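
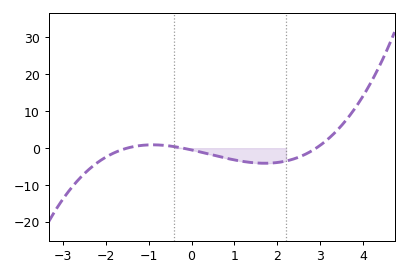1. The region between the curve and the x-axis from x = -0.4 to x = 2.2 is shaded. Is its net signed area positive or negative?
negative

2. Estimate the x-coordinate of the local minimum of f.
1.8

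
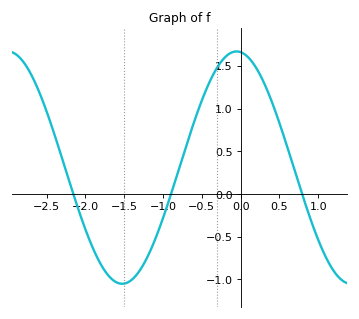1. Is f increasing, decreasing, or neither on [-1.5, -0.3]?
increasing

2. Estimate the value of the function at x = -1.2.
-0.734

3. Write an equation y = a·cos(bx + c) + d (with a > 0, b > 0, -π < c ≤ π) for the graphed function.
y = 1.36cos(2.13x + 0.11) + 0.31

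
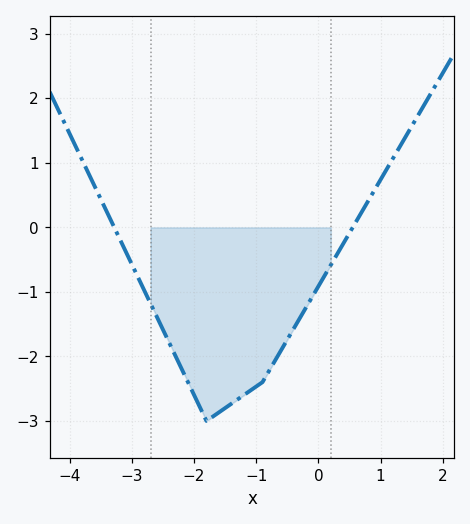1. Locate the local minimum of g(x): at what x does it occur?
-1.8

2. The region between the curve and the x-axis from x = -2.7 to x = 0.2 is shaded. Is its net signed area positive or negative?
negative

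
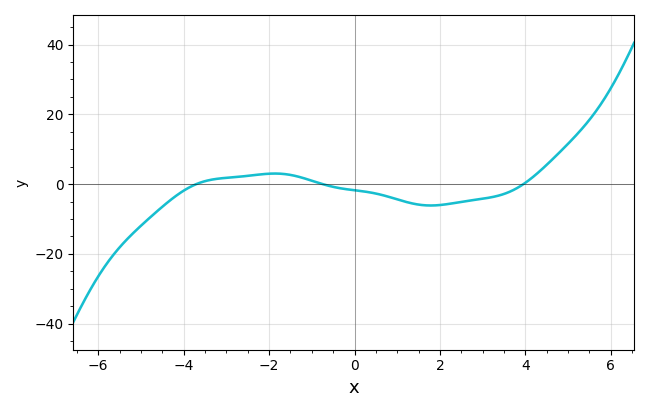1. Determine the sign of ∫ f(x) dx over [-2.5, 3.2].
negative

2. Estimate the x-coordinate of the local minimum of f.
1.78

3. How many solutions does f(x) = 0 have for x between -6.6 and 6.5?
3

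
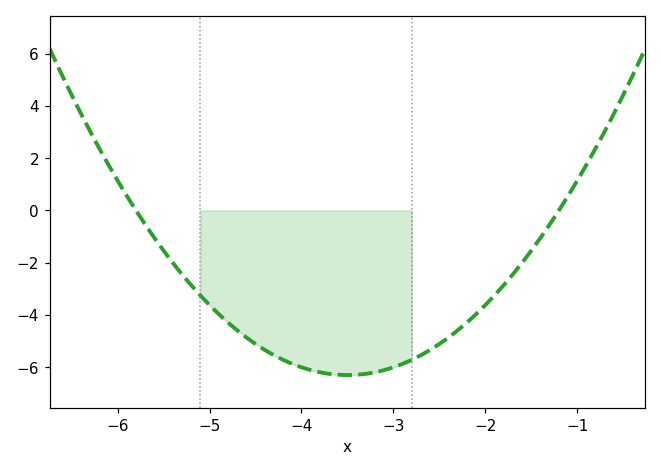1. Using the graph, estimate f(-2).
-3.62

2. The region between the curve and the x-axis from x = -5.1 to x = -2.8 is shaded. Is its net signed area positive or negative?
negative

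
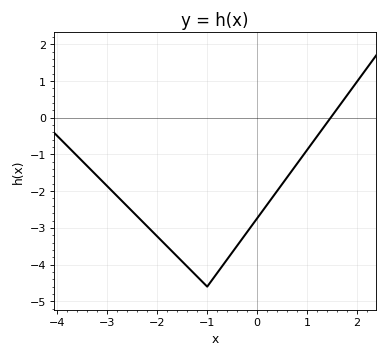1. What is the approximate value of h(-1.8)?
-3.5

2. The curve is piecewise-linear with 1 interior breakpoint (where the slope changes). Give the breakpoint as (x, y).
(-1, -4.6)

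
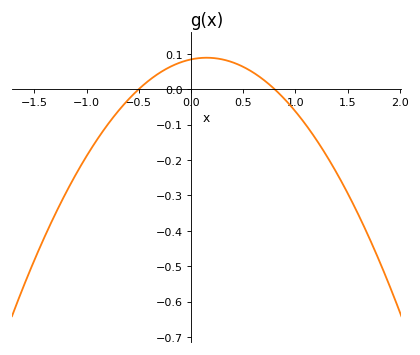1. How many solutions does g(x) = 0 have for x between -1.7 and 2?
2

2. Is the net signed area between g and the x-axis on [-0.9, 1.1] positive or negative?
positive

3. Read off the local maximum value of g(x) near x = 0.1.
0.089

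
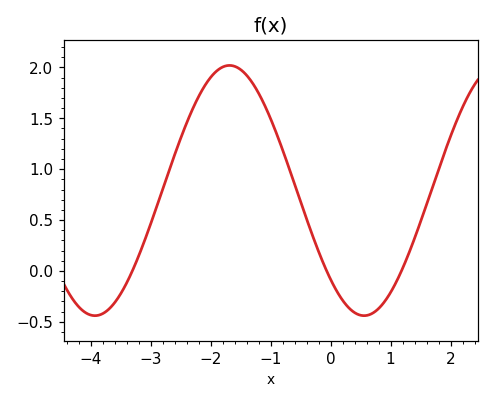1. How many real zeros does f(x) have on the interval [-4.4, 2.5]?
3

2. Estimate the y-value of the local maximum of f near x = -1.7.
2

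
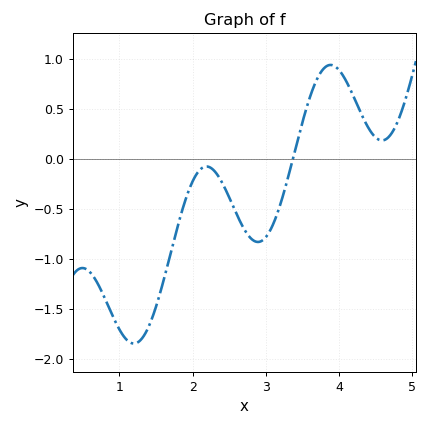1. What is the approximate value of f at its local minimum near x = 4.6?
0.2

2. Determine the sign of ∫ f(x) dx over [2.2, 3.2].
negative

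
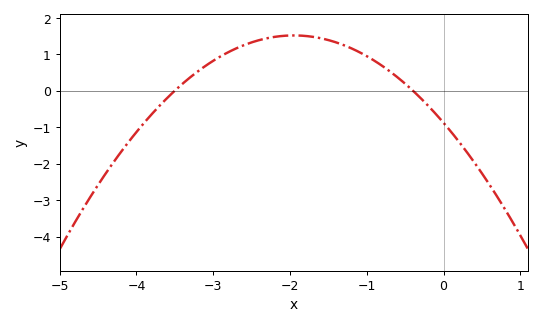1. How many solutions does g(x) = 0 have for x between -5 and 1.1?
2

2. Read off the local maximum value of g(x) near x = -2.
1.5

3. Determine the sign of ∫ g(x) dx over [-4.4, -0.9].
positive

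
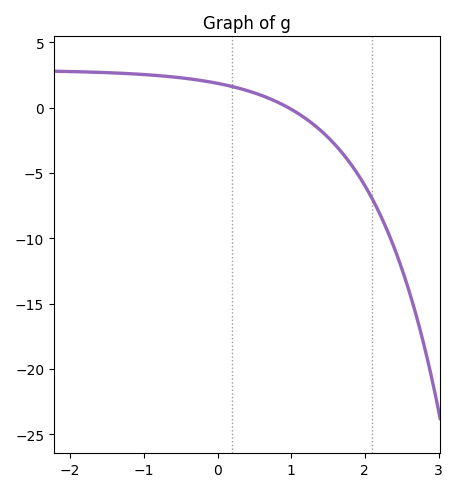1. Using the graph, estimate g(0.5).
1.14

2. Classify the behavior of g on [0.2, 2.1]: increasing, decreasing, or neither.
decreasing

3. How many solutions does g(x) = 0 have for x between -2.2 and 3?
1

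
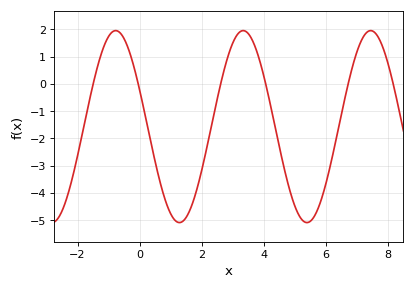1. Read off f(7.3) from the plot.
1.87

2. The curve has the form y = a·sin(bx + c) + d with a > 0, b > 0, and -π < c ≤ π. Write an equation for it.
y = 3.52sin(1.53x + 2.75) - 1.57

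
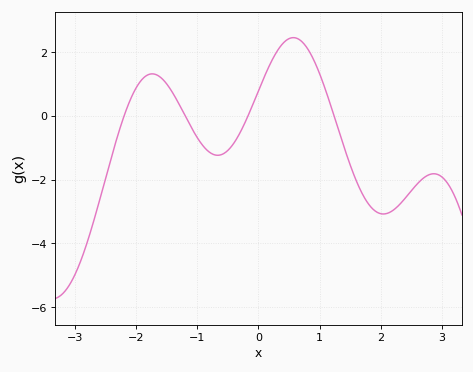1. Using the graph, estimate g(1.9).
-2.97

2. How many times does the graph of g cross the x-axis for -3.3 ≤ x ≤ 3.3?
4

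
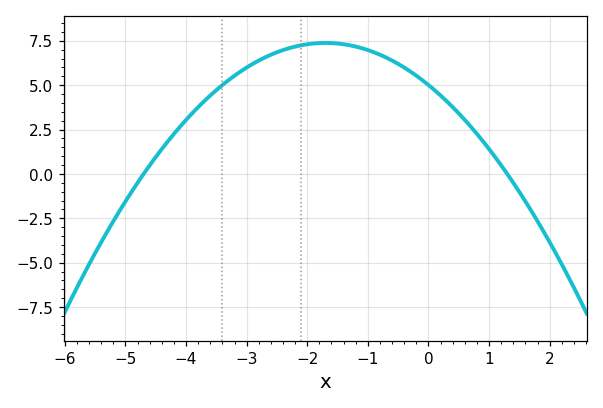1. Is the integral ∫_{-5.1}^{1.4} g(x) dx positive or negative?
positive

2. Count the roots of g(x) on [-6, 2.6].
2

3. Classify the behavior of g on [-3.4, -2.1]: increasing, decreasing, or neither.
increasing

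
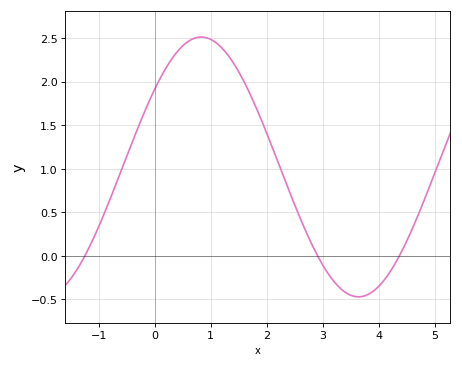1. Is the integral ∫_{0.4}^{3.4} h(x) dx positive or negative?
positive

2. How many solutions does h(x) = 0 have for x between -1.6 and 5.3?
3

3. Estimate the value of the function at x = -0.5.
1.15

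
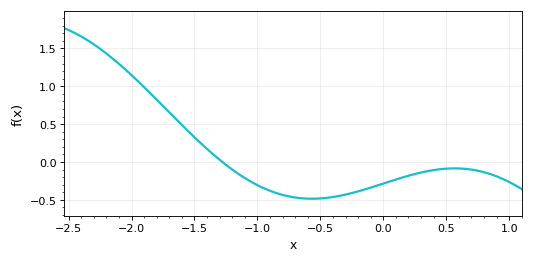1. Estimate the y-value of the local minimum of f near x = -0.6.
-0.5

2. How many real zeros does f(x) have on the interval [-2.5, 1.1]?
1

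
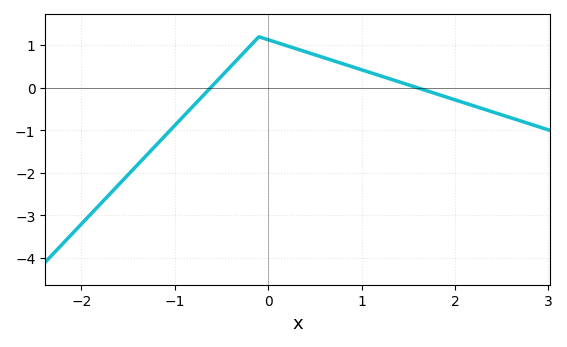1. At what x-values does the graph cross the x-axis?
-0.6, 1.6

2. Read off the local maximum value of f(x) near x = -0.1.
1.2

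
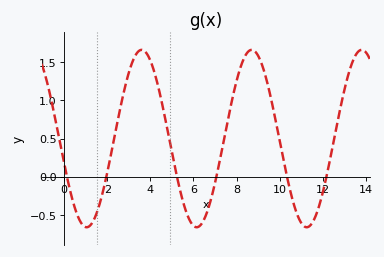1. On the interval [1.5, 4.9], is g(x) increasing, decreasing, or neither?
neither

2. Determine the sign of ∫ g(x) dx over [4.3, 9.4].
positive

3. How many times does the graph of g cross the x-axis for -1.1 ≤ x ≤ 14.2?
6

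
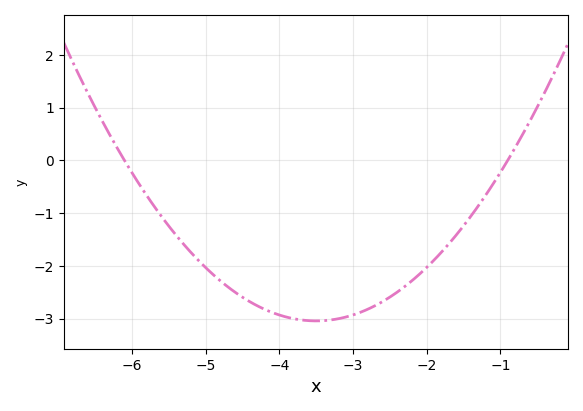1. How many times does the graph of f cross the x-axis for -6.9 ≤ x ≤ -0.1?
2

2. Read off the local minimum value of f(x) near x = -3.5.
-3.04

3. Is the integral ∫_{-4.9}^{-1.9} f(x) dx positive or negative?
negative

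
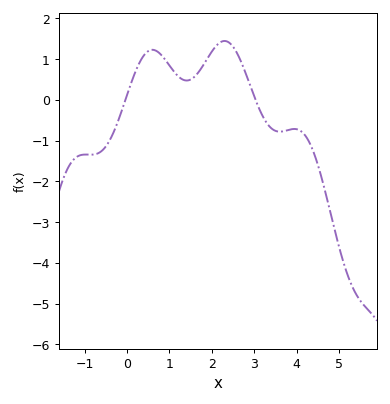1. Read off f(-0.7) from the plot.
-1.32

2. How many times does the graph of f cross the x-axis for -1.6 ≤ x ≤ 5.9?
2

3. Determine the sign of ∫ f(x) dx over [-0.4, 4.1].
positive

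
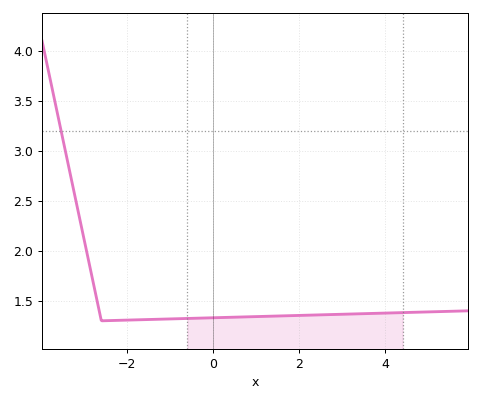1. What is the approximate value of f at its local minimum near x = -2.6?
1.3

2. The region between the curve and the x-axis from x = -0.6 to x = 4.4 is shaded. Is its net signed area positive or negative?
positive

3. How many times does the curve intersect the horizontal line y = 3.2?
1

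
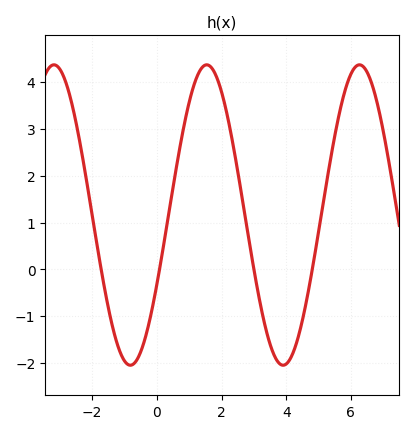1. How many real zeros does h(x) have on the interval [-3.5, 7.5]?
4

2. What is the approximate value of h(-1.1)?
-1.82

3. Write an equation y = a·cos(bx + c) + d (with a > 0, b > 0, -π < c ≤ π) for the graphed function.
y = 3.2cos(1.33x - 2.05) + 1.16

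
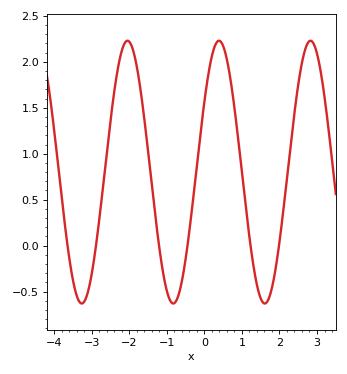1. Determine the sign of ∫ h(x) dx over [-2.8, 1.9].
positive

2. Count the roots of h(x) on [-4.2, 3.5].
6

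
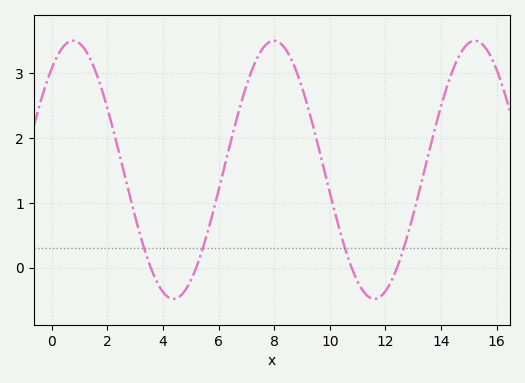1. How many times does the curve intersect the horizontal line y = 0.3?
4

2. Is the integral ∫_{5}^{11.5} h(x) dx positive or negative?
positive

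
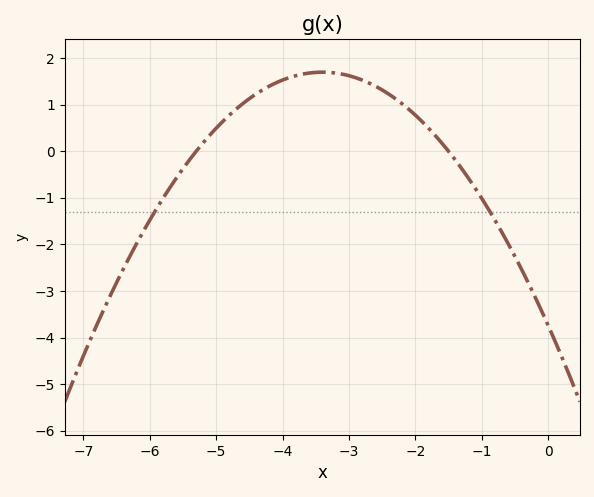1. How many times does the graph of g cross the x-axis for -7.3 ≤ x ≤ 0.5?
2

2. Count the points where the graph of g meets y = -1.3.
2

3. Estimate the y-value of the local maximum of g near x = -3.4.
1.7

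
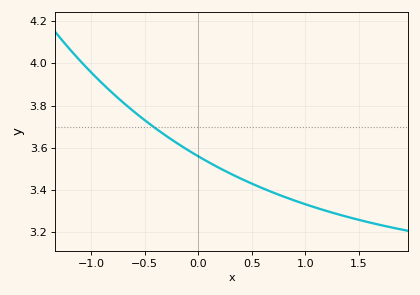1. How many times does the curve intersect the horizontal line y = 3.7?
1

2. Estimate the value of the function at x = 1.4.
3.28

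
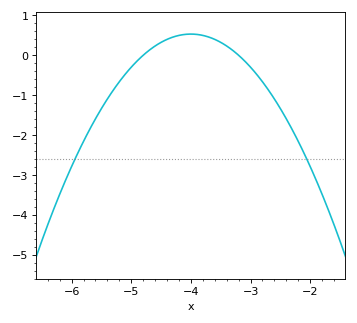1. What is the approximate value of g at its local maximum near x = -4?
0.531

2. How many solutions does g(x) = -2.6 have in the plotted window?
2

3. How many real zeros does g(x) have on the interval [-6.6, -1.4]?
2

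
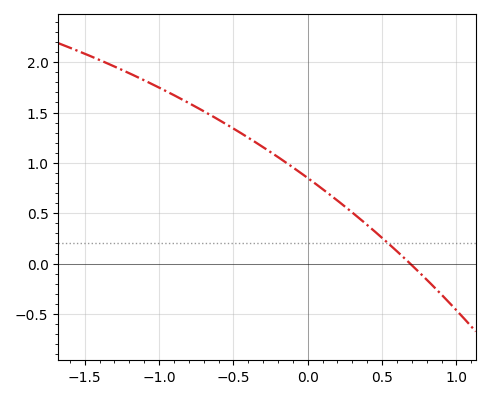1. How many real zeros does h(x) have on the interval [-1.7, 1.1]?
1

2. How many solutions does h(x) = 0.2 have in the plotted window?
1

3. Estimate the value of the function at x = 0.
0.85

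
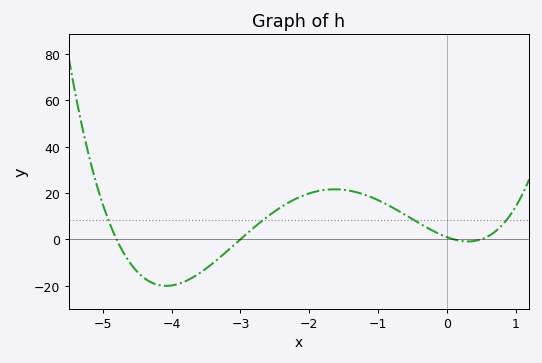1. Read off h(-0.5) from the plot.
8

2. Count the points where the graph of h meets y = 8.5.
4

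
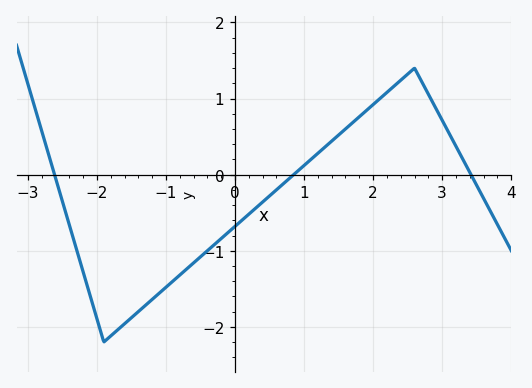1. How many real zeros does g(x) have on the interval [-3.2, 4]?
3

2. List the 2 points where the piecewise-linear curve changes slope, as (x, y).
(-1.9, -2.2); (2.6, 1.4)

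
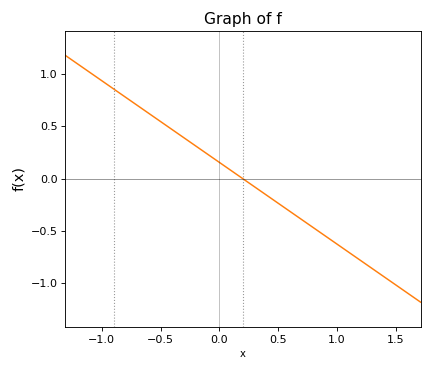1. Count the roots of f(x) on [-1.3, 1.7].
1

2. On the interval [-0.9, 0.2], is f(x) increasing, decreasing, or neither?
decreasing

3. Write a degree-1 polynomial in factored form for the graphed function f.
y = -0.78(x - 0.2)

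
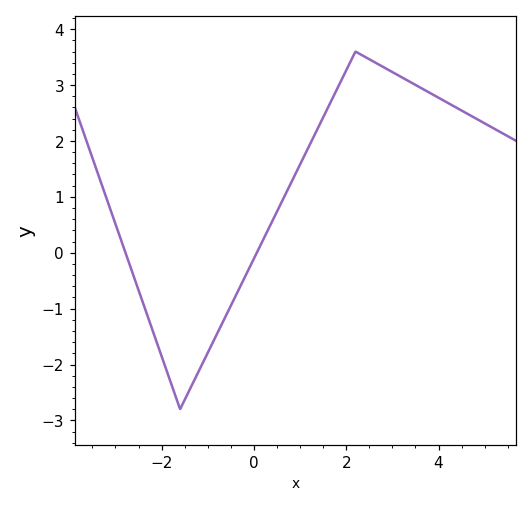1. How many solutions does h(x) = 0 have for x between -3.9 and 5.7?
2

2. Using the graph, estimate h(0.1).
0.063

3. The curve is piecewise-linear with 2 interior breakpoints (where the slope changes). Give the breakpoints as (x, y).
(-1.6, -2.8); (2.2, 3.6)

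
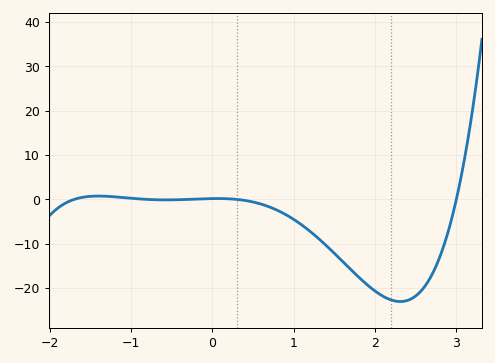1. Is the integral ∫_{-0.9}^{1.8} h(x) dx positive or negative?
negative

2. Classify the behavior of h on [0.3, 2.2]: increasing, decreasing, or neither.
decreasing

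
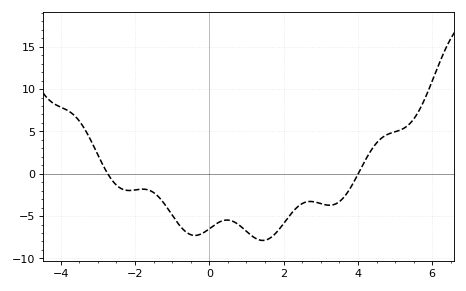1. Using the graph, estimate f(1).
-7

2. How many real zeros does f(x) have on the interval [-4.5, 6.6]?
2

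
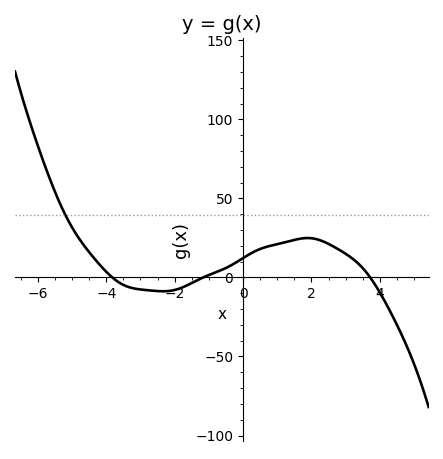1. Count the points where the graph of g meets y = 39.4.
1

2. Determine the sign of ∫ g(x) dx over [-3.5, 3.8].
positive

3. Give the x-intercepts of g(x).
-3.82, -1.16, 3.72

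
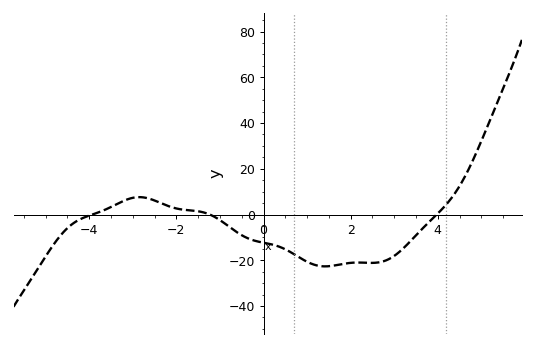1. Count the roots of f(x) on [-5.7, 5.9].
3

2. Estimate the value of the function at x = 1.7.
-22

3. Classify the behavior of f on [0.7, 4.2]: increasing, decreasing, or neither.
neither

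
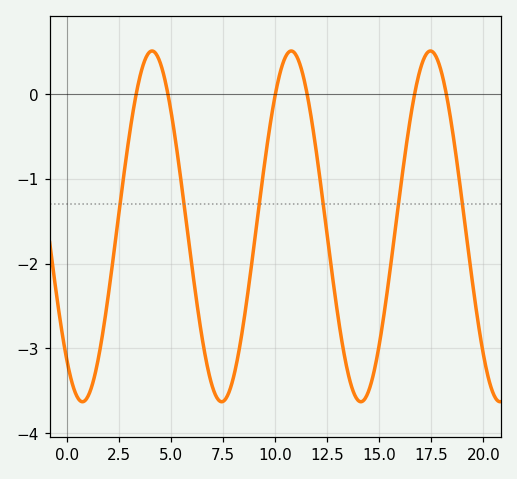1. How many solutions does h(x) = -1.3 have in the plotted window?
6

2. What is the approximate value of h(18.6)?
-0.577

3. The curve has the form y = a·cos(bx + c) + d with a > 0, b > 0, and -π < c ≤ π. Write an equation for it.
y = 2.07cos(0.94x + 2.44) - 1.56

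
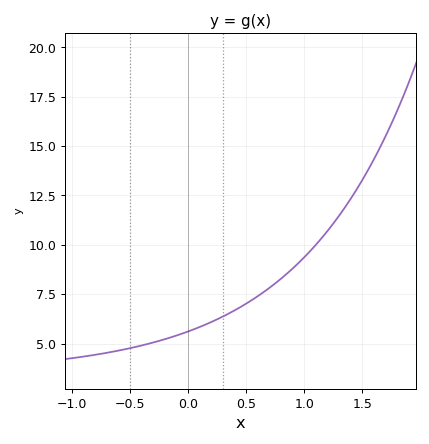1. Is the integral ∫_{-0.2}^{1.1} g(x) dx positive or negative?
positive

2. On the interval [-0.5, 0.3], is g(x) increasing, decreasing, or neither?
increasing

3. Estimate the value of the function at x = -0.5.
4.8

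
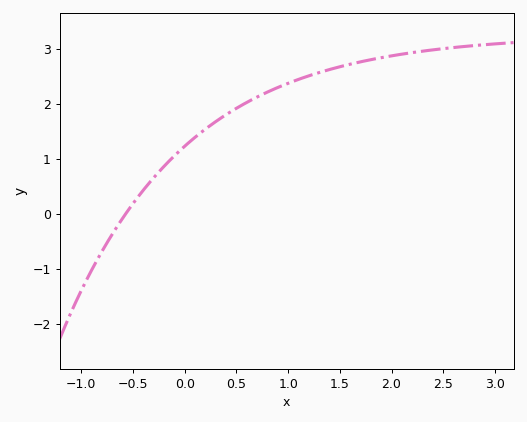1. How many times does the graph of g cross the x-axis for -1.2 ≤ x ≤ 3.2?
1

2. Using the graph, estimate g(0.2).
1.5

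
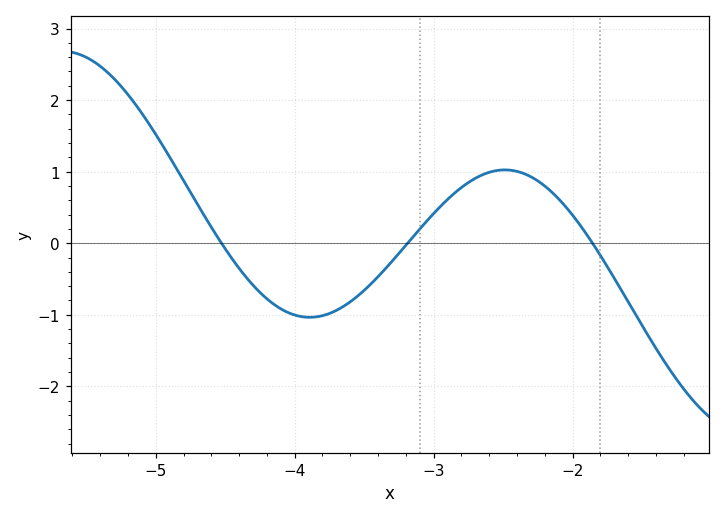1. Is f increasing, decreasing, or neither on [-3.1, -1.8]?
neither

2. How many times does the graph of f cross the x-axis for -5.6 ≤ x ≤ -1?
3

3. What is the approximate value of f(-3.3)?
-0.3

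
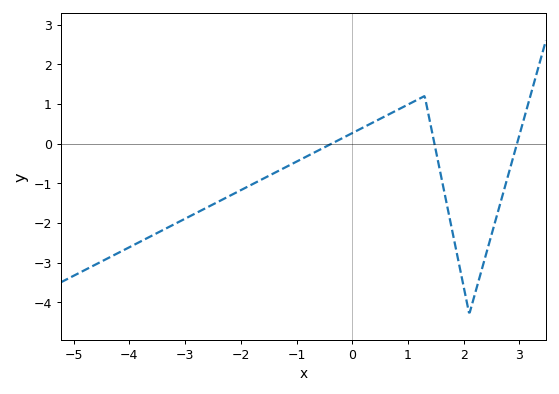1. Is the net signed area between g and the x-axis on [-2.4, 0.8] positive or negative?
negative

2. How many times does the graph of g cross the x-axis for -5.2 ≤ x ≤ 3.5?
3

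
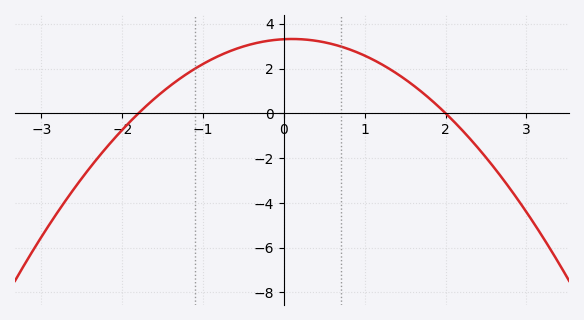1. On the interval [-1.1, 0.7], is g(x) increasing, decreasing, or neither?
neither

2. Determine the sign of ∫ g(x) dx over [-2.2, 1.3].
positive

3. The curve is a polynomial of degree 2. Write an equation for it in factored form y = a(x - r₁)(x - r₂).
y = -0.92(x + 1.8)(x - 2)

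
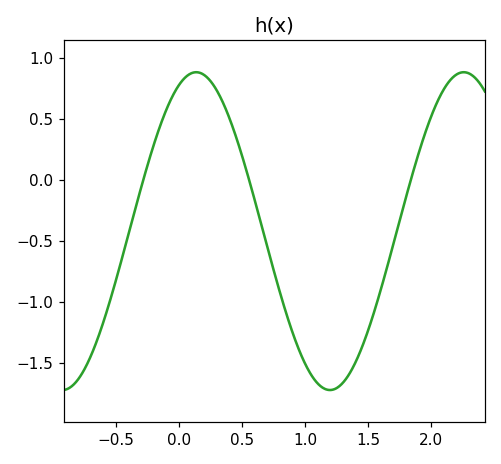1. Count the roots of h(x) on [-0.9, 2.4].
3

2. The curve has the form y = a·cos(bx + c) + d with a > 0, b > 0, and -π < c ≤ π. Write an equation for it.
y = 1.3cos(2.96x - 0.4) - 0.42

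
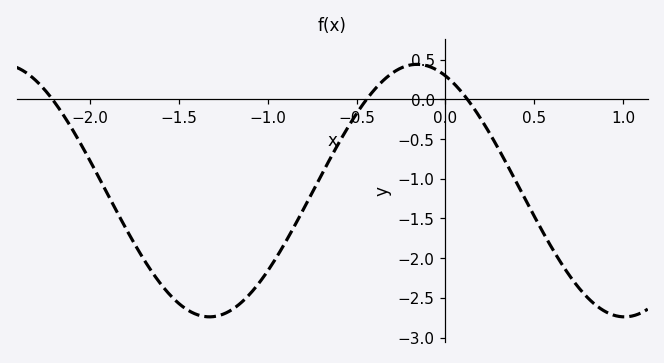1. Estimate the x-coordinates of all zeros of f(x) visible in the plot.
-2.2, -0.45, 0.1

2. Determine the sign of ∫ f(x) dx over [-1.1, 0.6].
negative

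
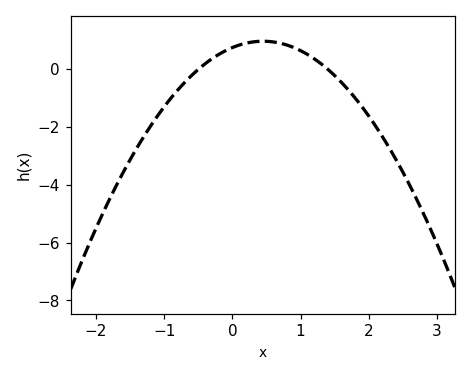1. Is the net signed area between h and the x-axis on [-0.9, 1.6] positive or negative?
positive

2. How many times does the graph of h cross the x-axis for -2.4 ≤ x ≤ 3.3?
2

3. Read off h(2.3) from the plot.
-2.8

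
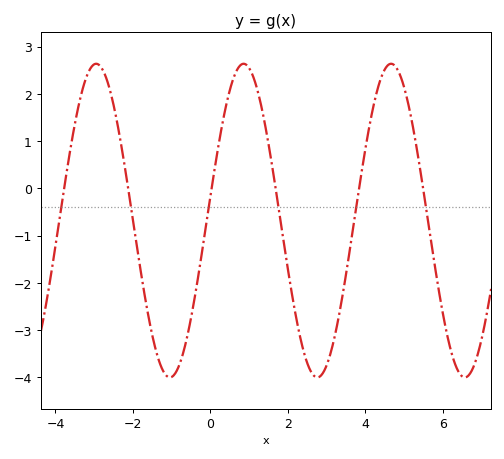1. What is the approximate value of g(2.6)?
-3.88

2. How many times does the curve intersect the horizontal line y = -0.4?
6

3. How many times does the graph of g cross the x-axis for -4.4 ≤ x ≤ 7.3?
6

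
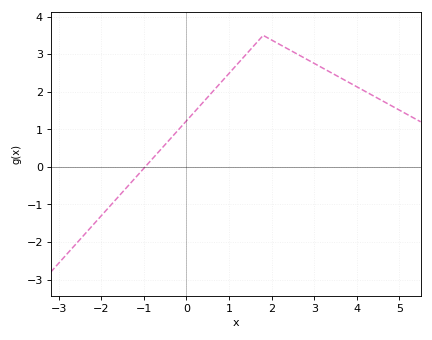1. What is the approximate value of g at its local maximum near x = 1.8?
3.5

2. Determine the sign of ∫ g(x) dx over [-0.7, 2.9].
positive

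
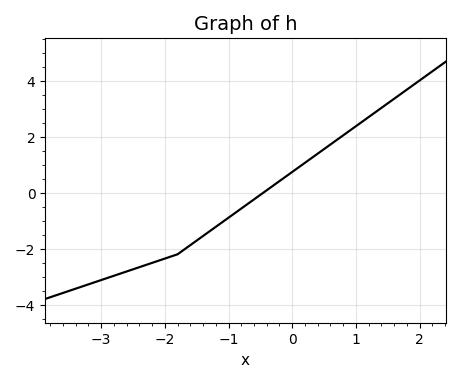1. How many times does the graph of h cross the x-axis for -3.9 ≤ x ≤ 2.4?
1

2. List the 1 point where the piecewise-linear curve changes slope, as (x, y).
(-1.8, -2.2)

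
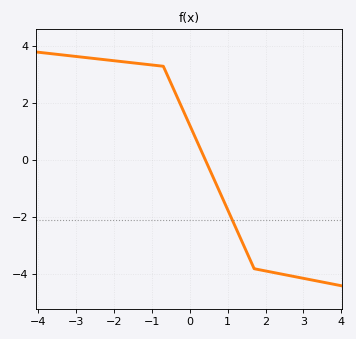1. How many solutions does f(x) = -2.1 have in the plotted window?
1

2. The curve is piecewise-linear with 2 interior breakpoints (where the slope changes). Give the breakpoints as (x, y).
(-0.7, 3.3); (1.7, -3.8)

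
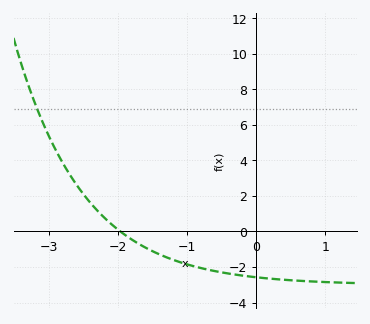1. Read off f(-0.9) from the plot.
-1.96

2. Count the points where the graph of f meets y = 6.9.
1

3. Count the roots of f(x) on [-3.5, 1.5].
1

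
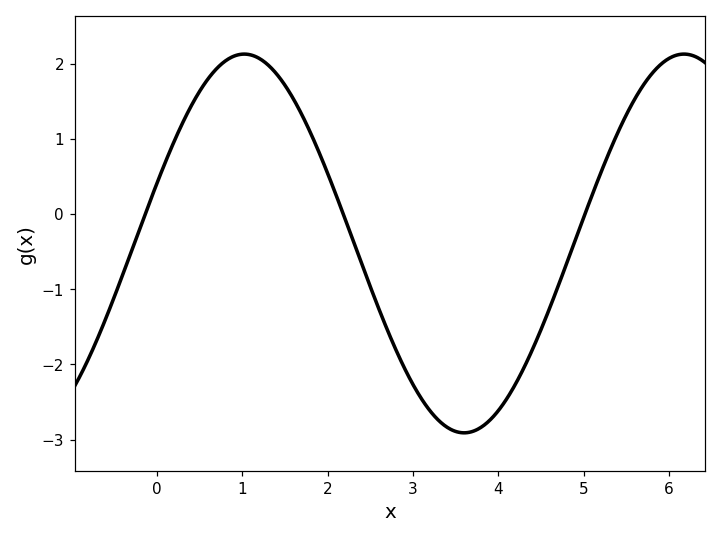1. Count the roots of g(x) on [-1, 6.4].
3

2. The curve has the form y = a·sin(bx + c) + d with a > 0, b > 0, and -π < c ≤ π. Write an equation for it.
y = 2.52sin(1.22x + 0.322) - 0.39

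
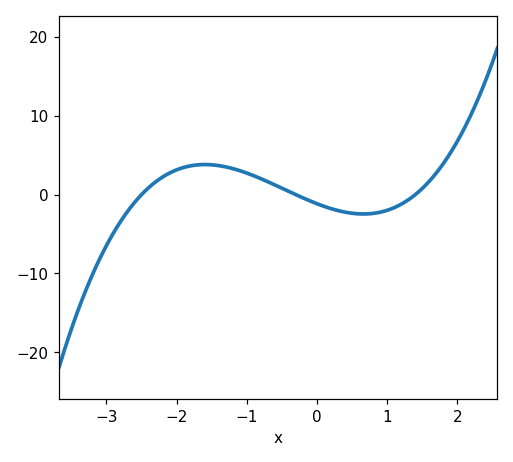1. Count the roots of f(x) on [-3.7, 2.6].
3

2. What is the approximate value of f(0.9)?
-2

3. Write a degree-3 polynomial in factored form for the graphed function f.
y = 1.09(x + 2.5)(x + 0.3)(x - 1.4)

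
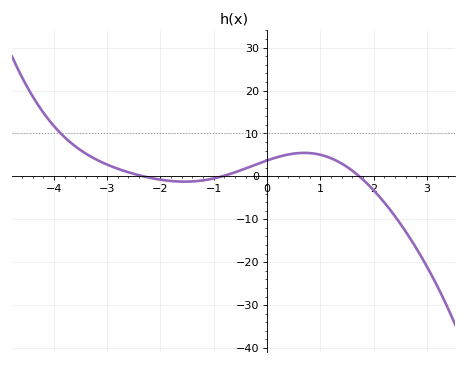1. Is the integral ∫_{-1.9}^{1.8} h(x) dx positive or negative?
positive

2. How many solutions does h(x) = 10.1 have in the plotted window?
1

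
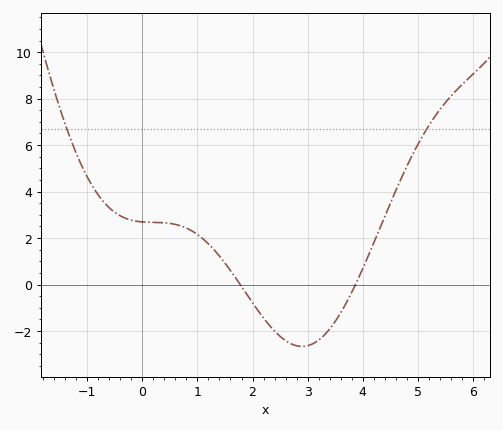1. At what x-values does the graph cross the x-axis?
1.8, 3.8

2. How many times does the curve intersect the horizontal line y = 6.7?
2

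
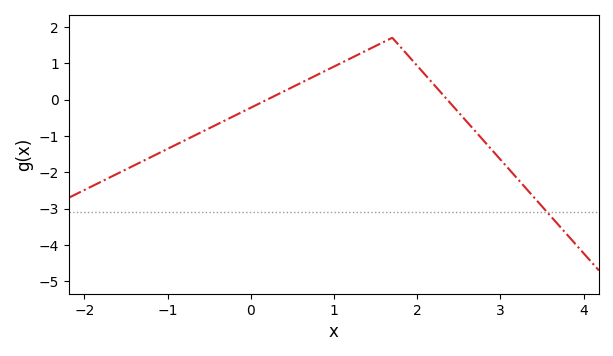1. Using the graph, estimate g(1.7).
1.7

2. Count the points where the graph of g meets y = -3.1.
1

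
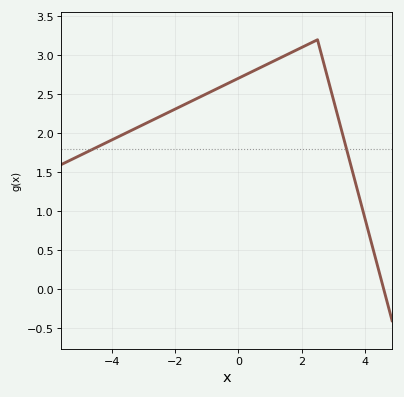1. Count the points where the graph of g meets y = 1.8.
2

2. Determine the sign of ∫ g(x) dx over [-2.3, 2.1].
positive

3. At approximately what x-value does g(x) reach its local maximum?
2.4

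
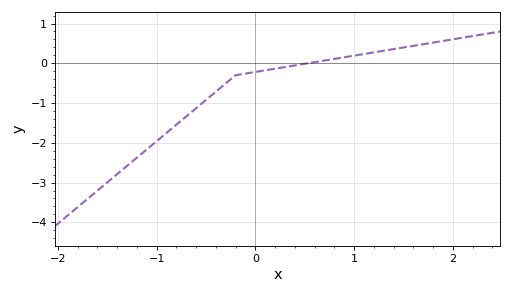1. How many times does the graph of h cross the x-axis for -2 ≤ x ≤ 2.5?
1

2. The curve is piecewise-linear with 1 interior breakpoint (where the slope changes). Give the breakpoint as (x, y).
(-0.2, -0.3)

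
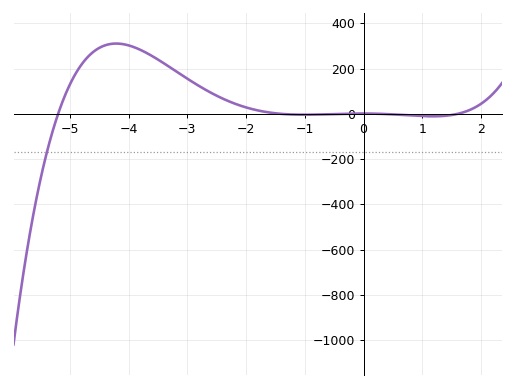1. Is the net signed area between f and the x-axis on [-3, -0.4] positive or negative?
positive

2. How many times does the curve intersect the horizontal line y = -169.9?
1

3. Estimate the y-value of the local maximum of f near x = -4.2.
320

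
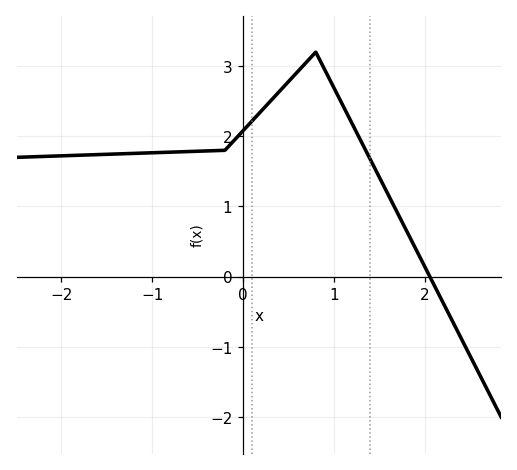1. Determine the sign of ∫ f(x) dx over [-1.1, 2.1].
positive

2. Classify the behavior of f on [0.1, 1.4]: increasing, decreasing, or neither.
neither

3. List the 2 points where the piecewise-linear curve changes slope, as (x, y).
(-0.2, 1.8); (0.8, 3.2)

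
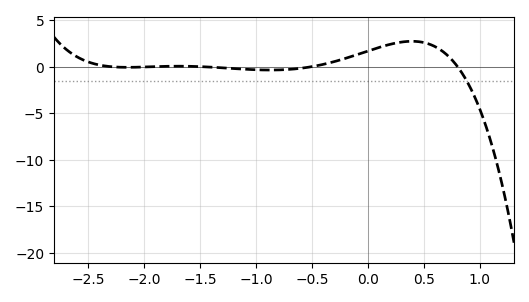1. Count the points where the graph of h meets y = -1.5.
1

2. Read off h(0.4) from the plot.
2.72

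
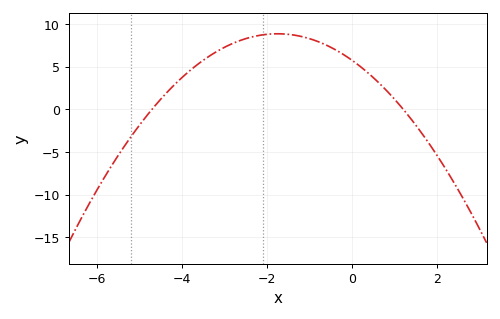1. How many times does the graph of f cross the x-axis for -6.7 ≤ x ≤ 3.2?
2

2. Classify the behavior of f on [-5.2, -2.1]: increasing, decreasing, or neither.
increasing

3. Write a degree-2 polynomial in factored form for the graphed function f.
y = -1.02(x + 4.7)(x - 1.2)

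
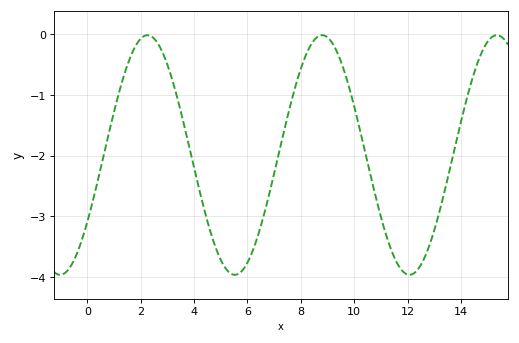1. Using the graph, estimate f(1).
-1.3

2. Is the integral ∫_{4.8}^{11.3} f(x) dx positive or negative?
negative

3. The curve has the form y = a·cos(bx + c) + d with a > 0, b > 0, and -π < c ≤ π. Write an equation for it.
y = 1.97cos(0.96x - 2.2) - 1.99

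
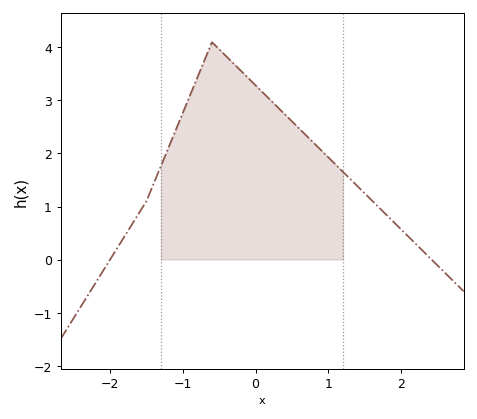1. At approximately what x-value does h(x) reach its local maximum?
-0.6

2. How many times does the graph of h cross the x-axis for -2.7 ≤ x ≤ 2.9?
2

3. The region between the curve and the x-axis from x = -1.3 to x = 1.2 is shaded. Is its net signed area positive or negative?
positive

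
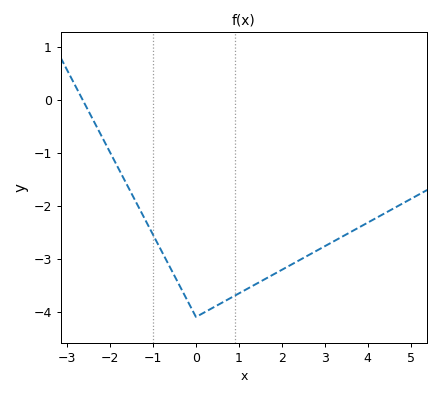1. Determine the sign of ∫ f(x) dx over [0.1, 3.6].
negative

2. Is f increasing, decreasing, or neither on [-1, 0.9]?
neither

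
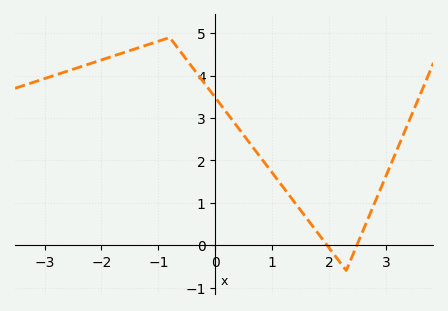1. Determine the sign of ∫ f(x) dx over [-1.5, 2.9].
positive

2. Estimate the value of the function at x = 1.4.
1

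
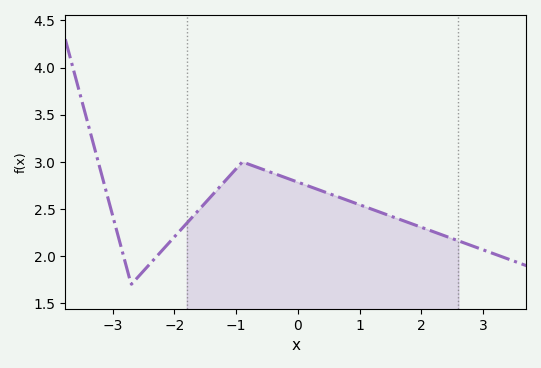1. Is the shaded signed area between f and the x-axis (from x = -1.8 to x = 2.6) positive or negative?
positive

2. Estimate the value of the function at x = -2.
2.21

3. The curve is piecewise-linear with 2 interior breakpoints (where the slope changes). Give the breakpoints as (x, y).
(-2.7, 1.7); (-0.9, 3)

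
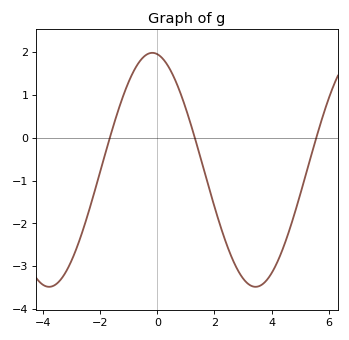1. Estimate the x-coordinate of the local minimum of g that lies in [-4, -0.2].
-3.8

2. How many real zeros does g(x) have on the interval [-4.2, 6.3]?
3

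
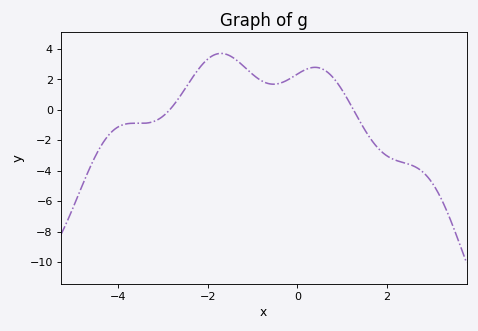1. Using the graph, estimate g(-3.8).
-0.91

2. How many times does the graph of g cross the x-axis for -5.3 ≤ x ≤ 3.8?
2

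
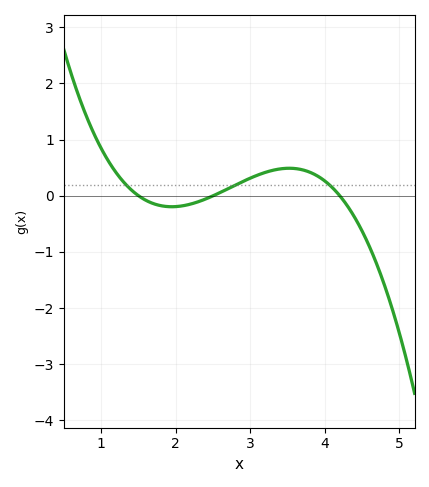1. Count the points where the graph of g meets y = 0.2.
3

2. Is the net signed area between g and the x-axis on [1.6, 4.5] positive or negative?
positive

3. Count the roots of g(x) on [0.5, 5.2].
3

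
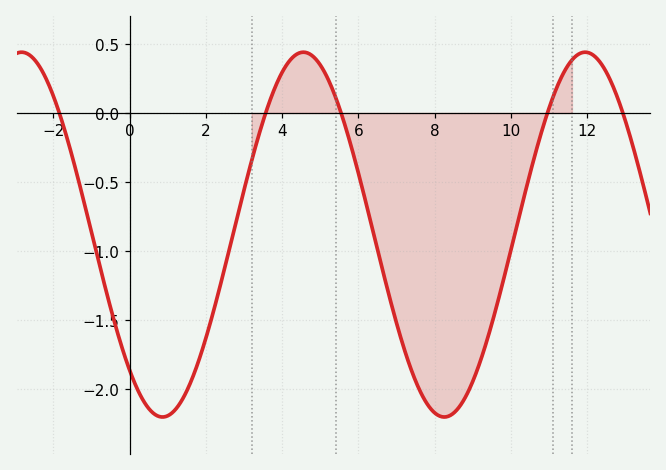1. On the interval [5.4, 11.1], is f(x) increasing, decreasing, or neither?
neither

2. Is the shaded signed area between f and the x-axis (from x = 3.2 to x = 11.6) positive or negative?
negative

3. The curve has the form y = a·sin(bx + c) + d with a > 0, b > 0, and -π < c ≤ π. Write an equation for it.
y = 1.32sin(0.85x - 2.3) - 0.88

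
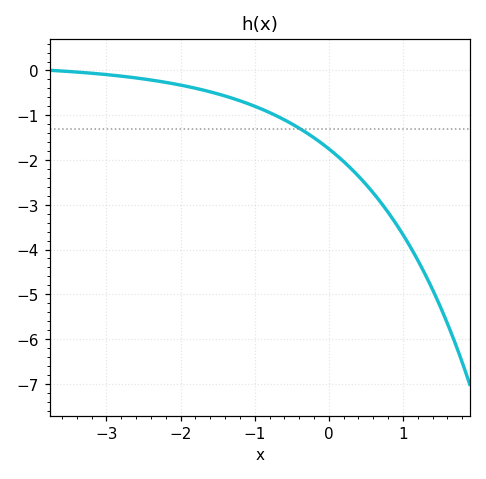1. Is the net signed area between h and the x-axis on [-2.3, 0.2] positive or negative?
negative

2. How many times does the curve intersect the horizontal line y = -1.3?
1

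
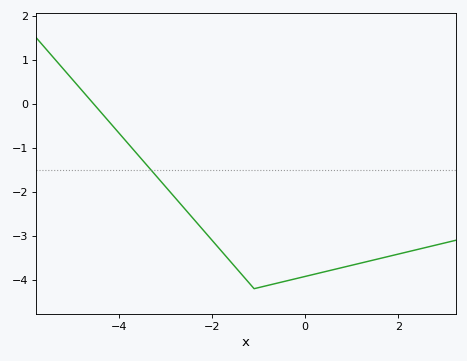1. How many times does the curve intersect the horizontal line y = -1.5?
1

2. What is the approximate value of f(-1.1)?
-4.2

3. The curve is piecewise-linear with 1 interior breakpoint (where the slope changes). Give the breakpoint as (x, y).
(-1.1, -4.2)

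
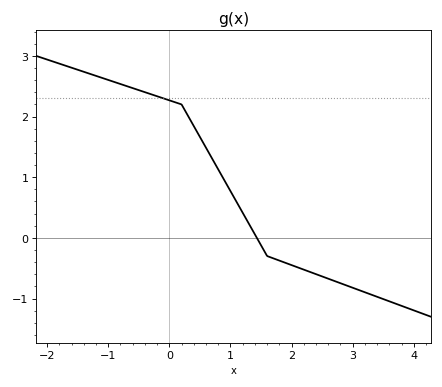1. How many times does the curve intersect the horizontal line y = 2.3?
1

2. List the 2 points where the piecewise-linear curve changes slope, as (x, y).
(0.2, 2.2); (1.6, -0.3)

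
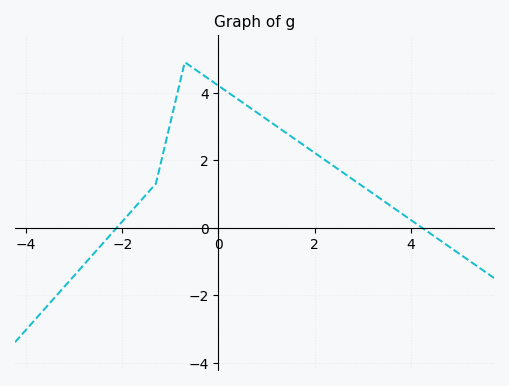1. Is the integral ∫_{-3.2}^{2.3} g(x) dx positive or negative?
positive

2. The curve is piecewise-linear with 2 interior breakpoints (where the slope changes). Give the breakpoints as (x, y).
(-1.3, 1.3); (-0.7, 4.9)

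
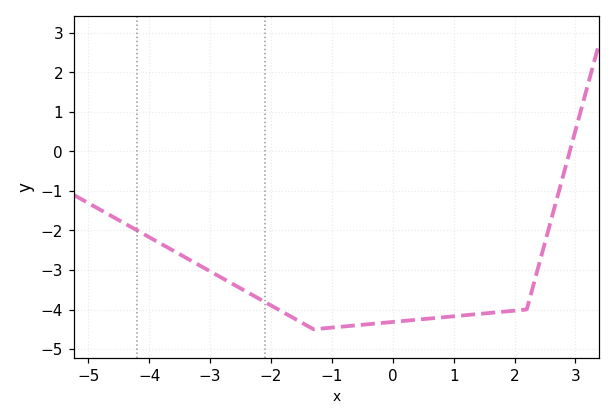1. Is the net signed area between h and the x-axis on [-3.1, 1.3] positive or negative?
negative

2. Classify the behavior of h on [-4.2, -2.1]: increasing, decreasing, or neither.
decreasing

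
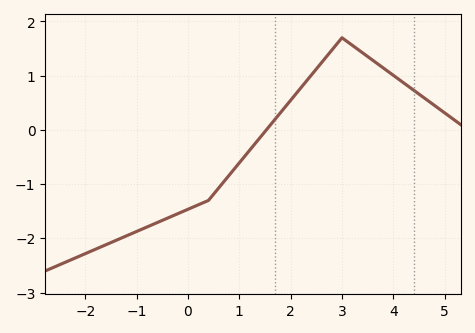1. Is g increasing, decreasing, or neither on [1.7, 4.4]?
neither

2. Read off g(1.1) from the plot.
-0.492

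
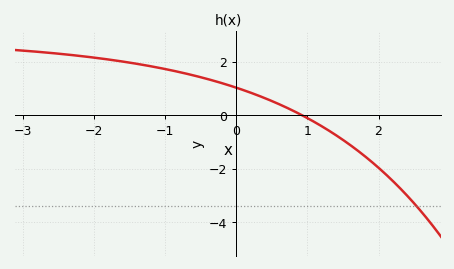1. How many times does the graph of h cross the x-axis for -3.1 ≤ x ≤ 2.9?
1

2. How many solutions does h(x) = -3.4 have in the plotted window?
1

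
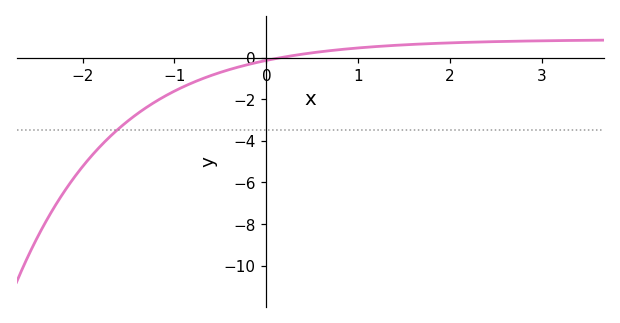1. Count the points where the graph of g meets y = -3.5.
1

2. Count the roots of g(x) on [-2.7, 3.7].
1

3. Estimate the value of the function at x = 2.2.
0.8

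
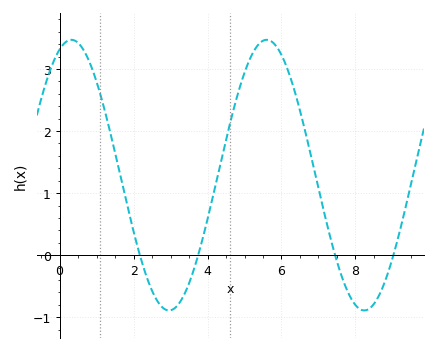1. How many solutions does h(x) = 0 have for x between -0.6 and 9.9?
4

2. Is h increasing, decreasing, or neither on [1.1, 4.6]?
neither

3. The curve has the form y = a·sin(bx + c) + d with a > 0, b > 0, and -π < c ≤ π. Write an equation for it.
y = 2.18sin(1.19x + 1.19) + 1.29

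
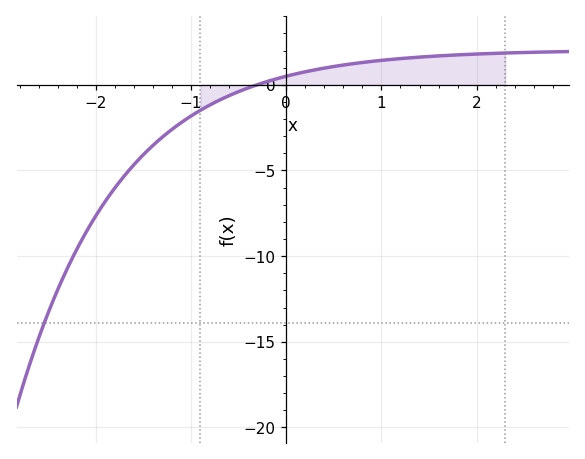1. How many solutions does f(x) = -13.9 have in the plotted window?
1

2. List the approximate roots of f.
-0.3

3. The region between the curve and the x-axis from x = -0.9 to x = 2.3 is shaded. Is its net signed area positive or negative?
positive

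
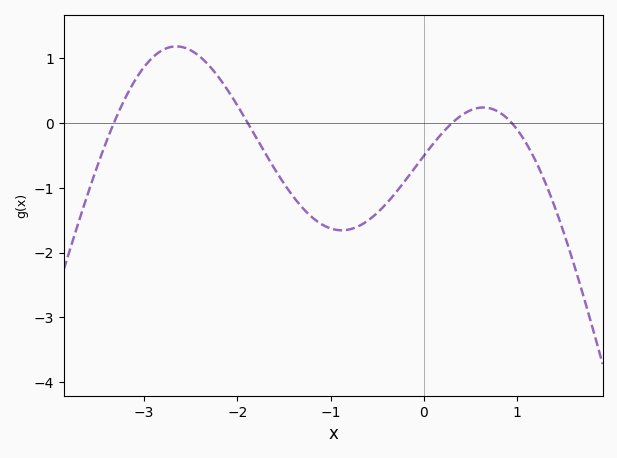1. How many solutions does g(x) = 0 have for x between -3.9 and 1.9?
4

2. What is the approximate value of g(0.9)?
0.063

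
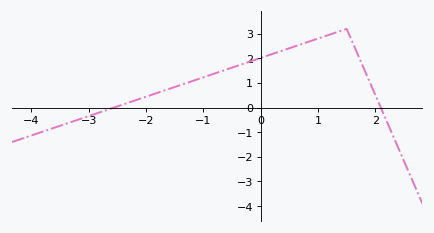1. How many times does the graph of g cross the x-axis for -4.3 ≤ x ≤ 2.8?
2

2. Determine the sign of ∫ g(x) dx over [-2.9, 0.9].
positive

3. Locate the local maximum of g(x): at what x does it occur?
1.5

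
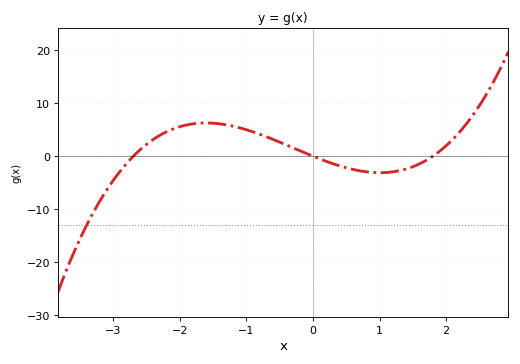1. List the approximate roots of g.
-2.7, 0, 1.8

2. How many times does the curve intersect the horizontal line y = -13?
1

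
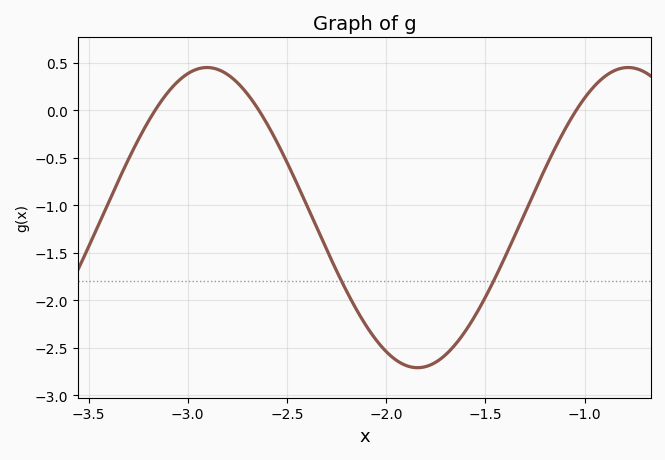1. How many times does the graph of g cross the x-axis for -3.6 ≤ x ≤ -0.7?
3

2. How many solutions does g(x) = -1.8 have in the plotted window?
2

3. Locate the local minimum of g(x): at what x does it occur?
-1.85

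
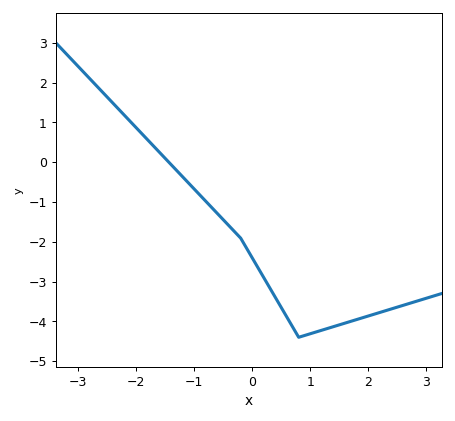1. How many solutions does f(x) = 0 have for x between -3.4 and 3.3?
1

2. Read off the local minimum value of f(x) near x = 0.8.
-4.4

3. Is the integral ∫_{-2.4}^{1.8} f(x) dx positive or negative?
negative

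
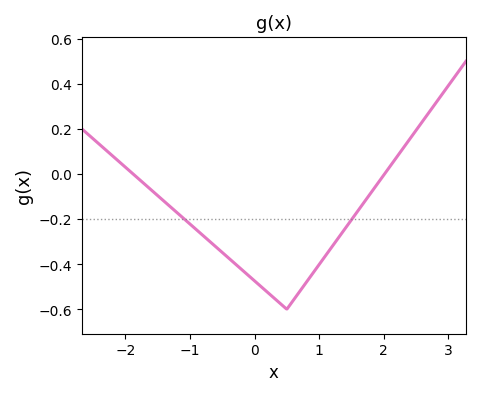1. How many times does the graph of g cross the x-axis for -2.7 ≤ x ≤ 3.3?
2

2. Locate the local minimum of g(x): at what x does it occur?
0.5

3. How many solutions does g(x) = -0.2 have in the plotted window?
2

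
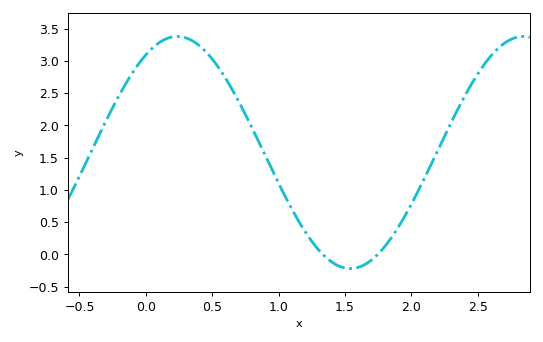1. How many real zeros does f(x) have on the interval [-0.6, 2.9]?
2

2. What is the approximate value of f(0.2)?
3.37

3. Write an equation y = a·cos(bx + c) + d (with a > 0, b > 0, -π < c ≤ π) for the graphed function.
y = 1.8cos(2.41x - 0.572) + 1.58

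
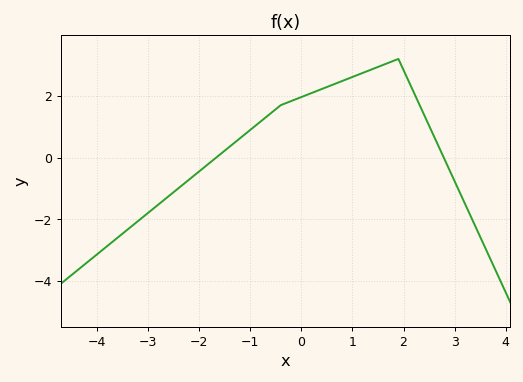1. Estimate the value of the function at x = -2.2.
-0.725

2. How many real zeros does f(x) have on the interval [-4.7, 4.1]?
2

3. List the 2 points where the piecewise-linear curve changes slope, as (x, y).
(-0.4, 1.7); (1.9, 3.2)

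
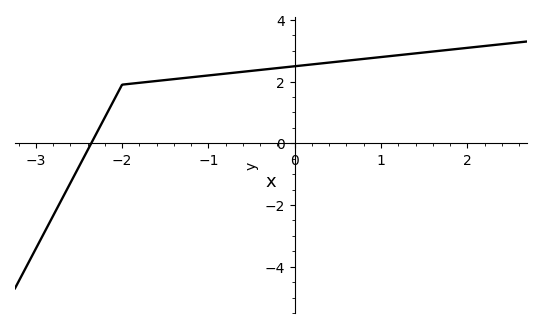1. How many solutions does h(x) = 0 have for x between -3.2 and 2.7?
1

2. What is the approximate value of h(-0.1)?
2.47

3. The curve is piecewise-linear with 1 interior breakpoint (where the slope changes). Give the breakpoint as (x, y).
(-2, 1.9)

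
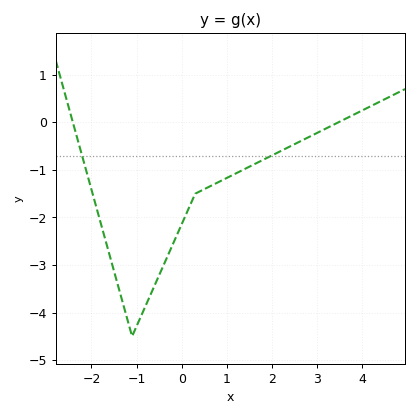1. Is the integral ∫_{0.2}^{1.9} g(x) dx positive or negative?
negative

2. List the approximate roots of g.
-2.41, 3.48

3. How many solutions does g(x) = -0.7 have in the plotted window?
2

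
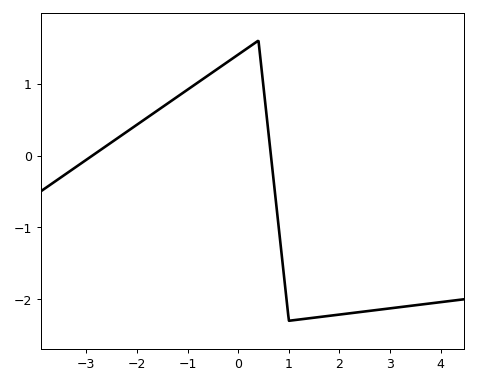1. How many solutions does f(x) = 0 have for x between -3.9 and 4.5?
2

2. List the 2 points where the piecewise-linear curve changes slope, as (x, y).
(0.4, 1.6); (1, -2.3)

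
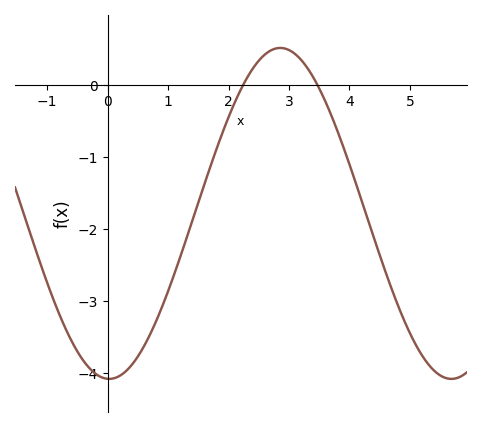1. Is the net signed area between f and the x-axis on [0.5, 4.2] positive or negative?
negative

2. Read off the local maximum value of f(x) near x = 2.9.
0.5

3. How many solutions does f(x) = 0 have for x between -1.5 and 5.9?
2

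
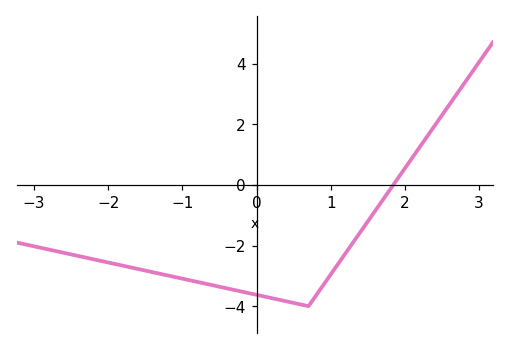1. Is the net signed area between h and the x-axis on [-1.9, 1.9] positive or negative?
negative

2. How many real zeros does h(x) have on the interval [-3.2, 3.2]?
1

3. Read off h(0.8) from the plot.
-3.65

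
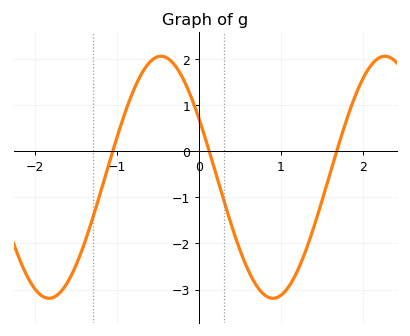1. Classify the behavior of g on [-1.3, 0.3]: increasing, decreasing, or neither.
neither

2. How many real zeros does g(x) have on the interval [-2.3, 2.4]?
3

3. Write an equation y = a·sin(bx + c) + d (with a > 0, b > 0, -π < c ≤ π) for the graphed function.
y = 2.62sin(2.3x + 2.64) - 0.57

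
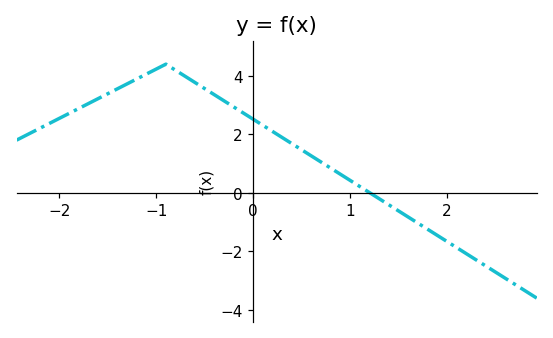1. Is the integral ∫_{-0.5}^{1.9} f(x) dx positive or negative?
positive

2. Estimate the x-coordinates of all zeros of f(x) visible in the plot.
1.2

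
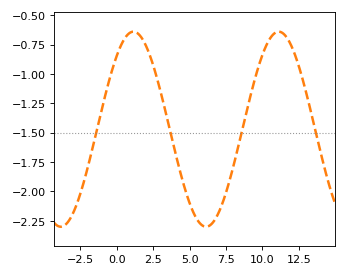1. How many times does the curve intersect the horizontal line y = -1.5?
4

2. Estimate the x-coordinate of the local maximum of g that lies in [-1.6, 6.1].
1.14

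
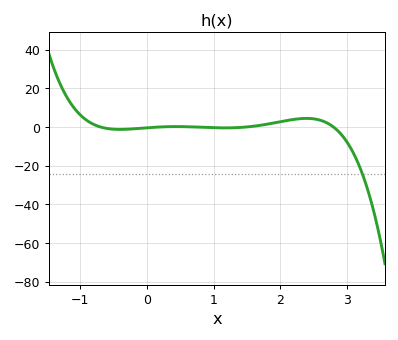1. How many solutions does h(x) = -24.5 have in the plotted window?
1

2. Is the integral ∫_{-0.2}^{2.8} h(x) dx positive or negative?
positive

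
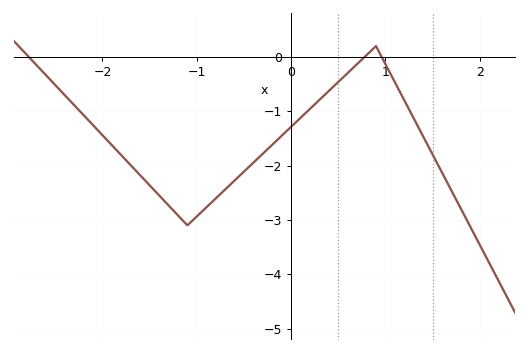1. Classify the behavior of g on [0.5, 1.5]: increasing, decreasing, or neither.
neither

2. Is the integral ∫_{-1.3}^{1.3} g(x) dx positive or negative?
negative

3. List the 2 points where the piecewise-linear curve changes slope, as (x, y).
(-1.1, -3.1); (0.9, 0.2)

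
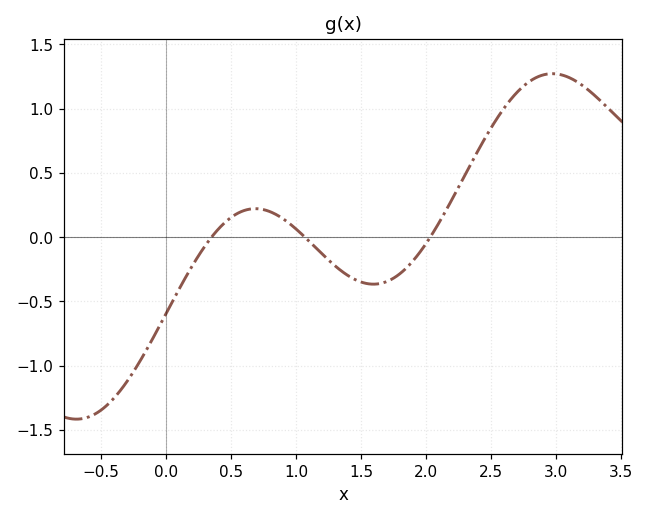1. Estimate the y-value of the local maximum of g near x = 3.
1.27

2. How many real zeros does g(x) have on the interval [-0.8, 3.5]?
3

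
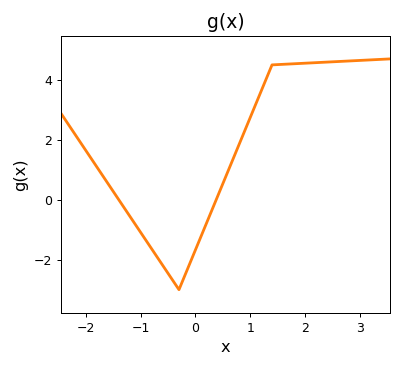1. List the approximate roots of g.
-1.4, 0.4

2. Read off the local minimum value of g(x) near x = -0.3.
-3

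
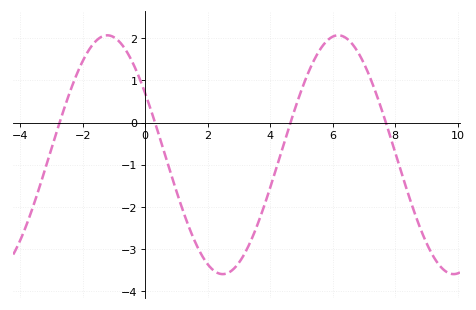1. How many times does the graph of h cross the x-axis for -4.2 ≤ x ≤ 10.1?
4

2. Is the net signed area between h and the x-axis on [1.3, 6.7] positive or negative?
negative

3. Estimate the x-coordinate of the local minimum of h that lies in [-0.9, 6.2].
2.4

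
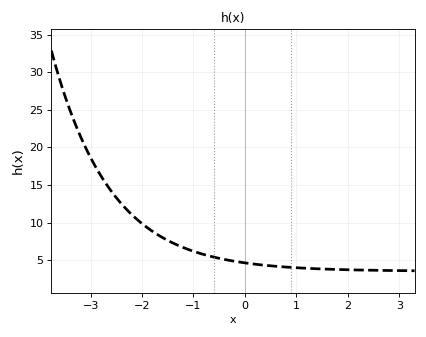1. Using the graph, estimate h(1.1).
4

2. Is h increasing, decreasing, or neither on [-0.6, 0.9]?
decreasing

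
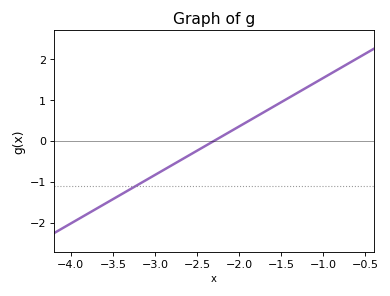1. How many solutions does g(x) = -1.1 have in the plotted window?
1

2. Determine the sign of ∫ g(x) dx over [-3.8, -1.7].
negative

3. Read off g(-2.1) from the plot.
0.2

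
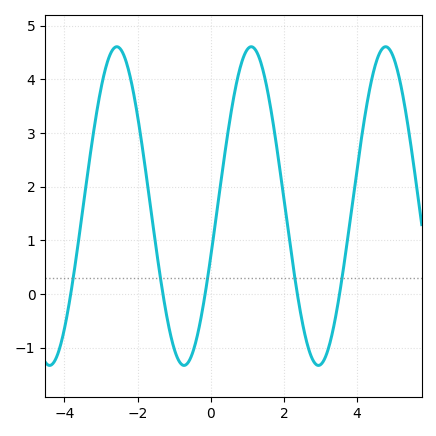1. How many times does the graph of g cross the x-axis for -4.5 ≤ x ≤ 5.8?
5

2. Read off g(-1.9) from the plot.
2.9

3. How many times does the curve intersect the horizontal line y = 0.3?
5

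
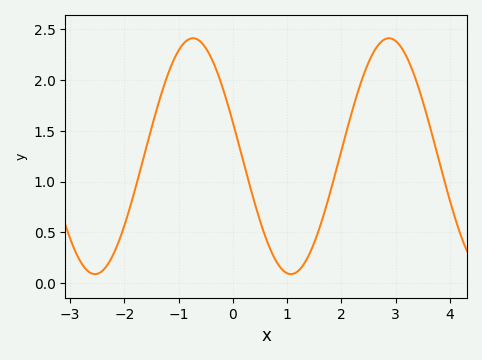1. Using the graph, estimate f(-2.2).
0.289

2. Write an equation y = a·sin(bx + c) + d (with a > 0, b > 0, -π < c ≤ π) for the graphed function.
y = 1.16sin(1.74x + 2.85) + 1.25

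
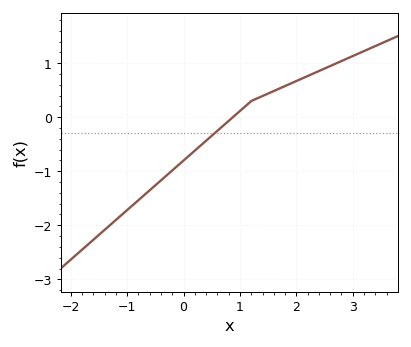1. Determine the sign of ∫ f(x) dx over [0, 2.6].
positive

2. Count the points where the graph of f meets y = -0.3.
1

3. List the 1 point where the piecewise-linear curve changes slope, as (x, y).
(1.2, 0.3)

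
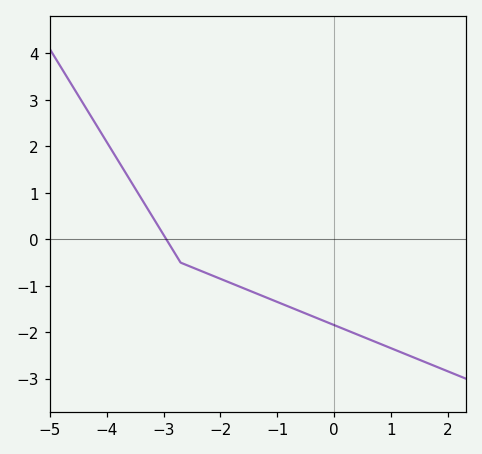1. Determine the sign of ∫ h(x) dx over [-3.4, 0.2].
negative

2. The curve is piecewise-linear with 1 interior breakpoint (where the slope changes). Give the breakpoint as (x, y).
(-2.7, -0.5)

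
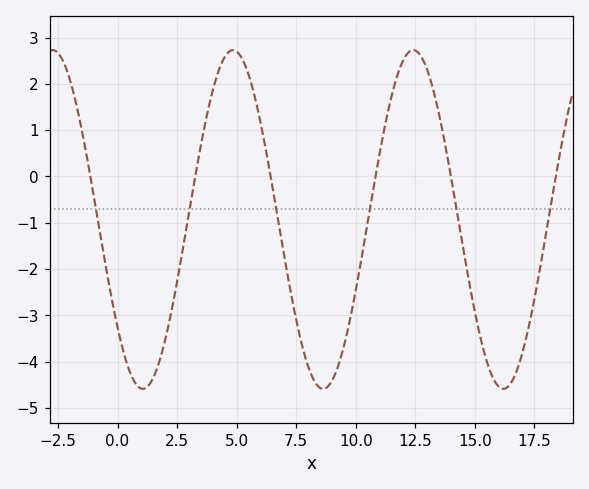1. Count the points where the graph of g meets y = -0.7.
6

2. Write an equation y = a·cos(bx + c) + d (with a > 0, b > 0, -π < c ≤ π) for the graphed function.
y = 3.66cos(0.83x + 2.26) - 0.93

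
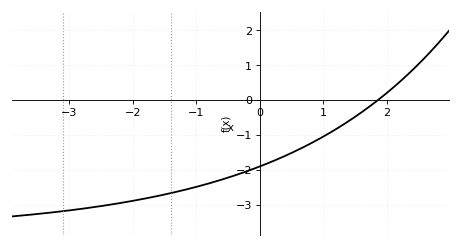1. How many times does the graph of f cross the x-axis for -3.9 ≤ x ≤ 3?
1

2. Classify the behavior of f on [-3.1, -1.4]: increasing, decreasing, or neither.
increasing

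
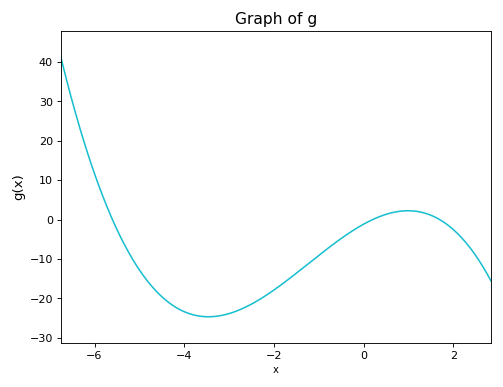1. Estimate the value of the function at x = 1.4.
2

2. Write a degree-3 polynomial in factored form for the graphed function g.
y = -0.61(x + 5.6)(x - 0.2)(x - 1.7)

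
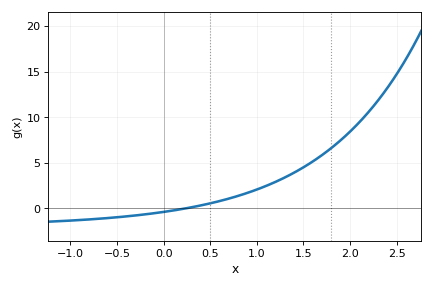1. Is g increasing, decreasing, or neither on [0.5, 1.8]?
increasing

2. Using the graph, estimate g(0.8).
1.5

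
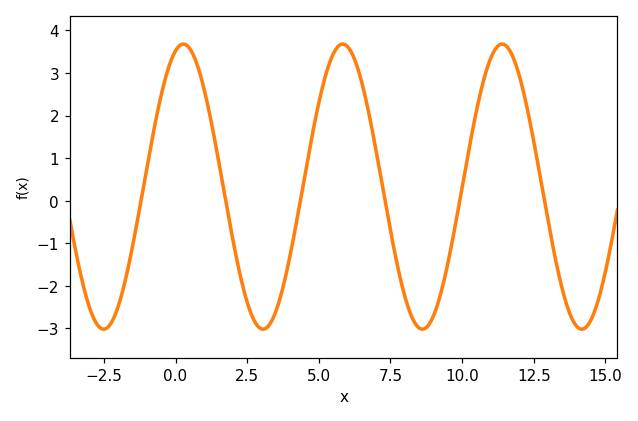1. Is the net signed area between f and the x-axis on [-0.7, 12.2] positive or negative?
positive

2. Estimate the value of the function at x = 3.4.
-2.77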